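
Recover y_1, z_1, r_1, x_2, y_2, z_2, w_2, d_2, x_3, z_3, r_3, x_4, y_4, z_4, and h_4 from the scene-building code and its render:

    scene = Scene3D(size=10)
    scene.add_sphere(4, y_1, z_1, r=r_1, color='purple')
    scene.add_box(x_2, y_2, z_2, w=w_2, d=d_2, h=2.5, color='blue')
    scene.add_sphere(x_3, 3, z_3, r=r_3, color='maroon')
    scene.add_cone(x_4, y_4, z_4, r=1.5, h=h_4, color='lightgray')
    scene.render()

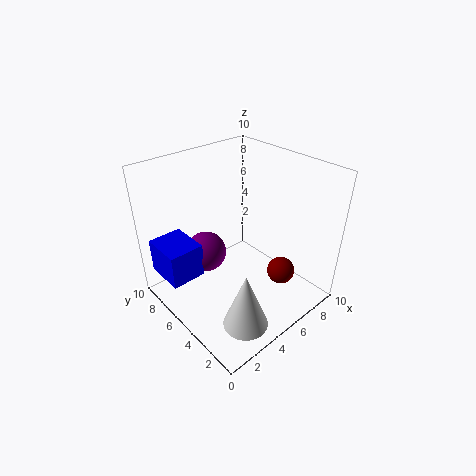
y_1 = 7.5; z_1 = 3; r_1 = 1.5; x_2 = 0.5; y_2 = 6.5; z_2 = 2; w_2 = 2.5; d_2 = 3; x_3 = 7.5; z_3 = 2; r_3 = 1; x_4 = 3; y_4 = 2; z_4 = 0.5; h_4 = 4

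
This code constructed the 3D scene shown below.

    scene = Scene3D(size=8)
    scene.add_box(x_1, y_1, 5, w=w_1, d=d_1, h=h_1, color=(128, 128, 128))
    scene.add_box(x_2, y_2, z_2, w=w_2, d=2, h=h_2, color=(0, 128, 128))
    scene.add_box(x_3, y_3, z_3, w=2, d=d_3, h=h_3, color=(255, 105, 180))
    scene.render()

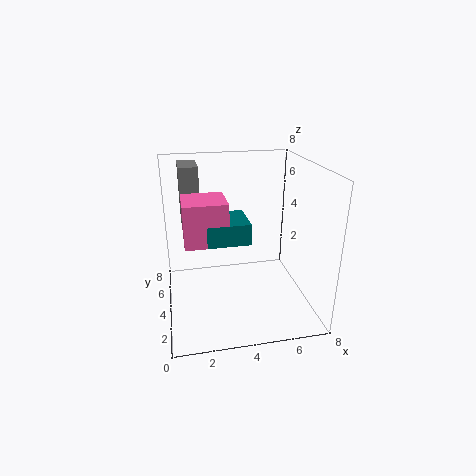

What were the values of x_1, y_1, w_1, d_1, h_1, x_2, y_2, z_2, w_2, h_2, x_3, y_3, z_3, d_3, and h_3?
x_1 = 1, y_1 = 4, w_1 = 1, d_1 = 2, h_1 = 3, x_2 = 2, y_2 = 1, z_2 = 5, w_2 = 2, h_2 = 1, x_3 = 1, y_3 = 1, z_3 = 5, d_3 = 2, h_3 = 2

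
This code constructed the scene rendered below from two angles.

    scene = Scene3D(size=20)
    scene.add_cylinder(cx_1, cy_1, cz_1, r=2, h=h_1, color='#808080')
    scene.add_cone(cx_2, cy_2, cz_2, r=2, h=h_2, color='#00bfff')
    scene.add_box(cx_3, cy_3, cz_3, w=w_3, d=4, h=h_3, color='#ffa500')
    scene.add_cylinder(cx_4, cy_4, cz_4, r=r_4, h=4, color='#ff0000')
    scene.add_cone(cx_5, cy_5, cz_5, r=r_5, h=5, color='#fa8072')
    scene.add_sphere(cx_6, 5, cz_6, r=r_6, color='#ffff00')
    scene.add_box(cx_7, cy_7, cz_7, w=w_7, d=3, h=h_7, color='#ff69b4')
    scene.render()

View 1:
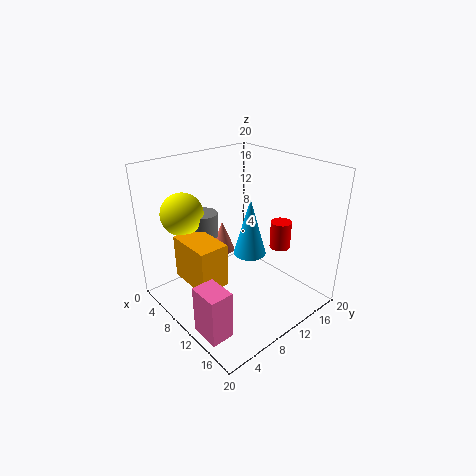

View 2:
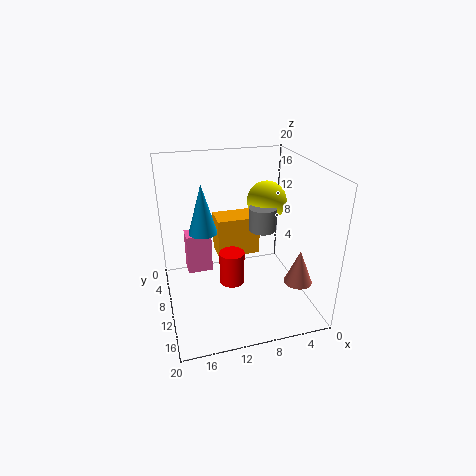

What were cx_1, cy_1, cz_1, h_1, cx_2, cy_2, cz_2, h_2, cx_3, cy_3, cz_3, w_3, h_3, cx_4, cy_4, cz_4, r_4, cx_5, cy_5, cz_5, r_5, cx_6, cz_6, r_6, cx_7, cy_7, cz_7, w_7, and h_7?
cx_1 = 5.5, cy_1 = 7.5, cz_1 = 9.5, h_1 = 3.5, cx_2 = 14.5, cy_2 = 8, cz_2 = 10.5, h_2 = 7, cx_3 = 5.5, cy_3 = 2.5, cz_3 = 5, w_3 = 6.5, h_3 = 6, cx_4 = 12.5, cy_4 = 16, cz_4 = 7.5, r_4 = 1.5, cx_5 = 2, cy_5 = 13.5, cz_5 = 3.5, r_5 = 2, cx_6 = 4, cz_6 = 13, r_6 = 3, cx_7 = 12.5, cy_7 = 0.5, cz_7 = 1, w_7 = 4, h_7 = 6.5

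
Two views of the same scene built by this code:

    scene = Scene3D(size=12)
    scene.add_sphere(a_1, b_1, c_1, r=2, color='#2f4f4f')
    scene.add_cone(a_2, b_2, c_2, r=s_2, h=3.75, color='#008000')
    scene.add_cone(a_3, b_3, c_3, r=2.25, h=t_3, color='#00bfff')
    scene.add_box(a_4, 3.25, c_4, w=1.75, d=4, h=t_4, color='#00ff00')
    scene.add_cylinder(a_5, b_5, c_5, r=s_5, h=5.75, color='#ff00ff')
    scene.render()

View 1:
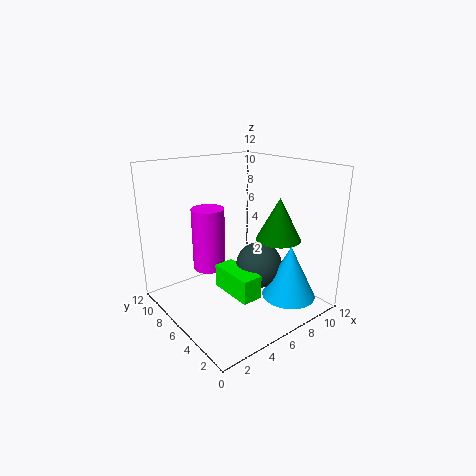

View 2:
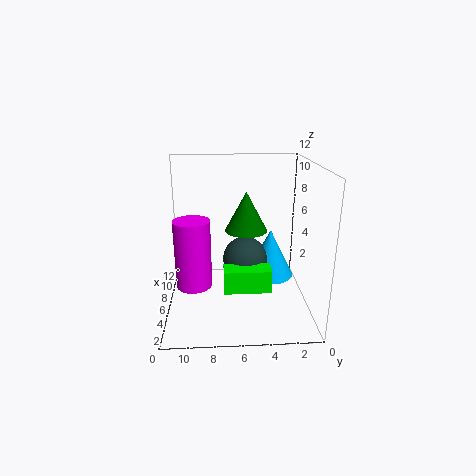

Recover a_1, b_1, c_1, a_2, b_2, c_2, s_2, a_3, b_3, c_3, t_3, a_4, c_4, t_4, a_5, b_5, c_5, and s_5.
a_1 = 7.75, b_1 = 5.25, c_1 = 3.25, a_2 = 9.75, b_2 = 5, c_2 = 5.25, s_2 = 2, a_3 = 9, b_3 = 2.75, c_3 = 1, t_3 = 4.5, a_4 = 4.5, c_4 = 1.5, t_4 = 2, a_5 = 5.5, b_5 = 9.75, c_5 = 2, s_5 = 1.5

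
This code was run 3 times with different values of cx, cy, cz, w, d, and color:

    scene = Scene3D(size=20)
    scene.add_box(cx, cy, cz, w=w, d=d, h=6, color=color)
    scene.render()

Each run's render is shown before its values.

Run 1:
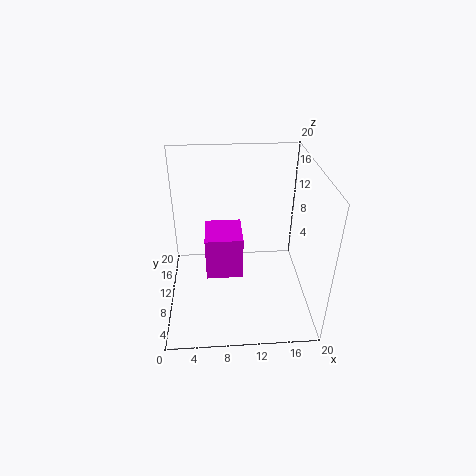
cx = 5.5
cy = 7
cz = 5.5
w = 5
d = 5.5
color = 'magenta'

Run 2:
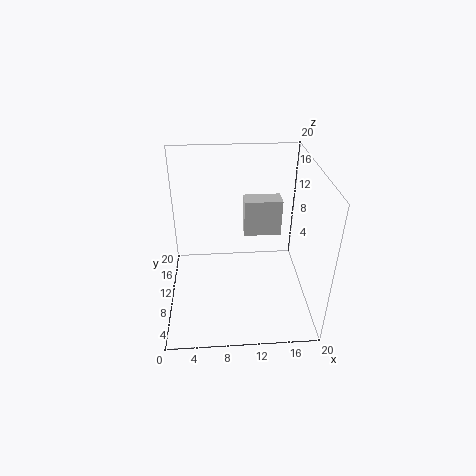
cx = 11.5
cy = 16.5
cz = 6
w = 6
d = 3
color = 'lightgray'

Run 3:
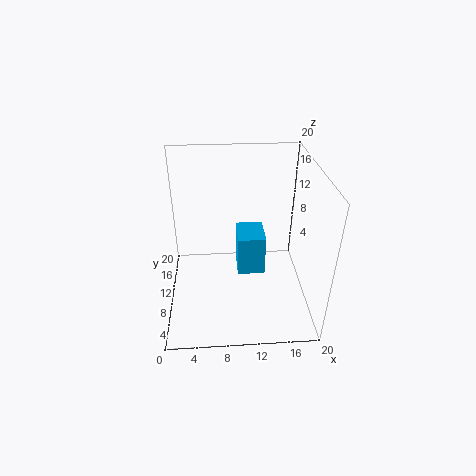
cx = 10
cy = 10
cz = 3.5
w = 4
d = 5
color = 'deepskyblue'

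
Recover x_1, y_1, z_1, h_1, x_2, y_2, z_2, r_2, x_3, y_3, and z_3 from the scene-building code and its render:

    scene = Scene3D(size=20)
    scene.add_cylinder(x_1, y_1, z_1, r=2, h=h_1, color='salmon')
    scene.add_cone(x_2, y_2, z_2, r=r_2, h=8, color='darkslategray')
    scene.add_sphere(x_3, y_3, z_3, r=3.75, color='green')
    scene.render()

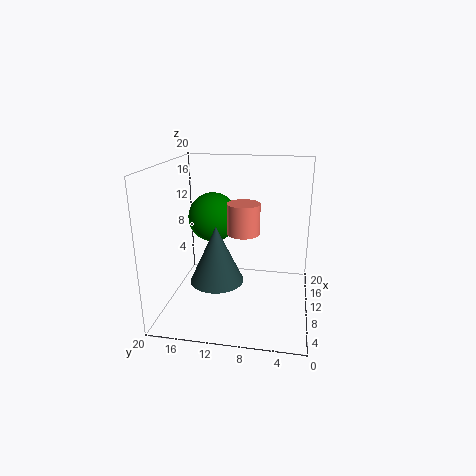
x_1 = 5.5, y_1 = 8.5, z_1 = 12.5, h_1 = 3.75, x_2 = 8.5, y_2 = 12.75, z_2 = 4, r_2 = 3.75, x_3 = 14.75, y_3 = 14.75, z_3 = 11.25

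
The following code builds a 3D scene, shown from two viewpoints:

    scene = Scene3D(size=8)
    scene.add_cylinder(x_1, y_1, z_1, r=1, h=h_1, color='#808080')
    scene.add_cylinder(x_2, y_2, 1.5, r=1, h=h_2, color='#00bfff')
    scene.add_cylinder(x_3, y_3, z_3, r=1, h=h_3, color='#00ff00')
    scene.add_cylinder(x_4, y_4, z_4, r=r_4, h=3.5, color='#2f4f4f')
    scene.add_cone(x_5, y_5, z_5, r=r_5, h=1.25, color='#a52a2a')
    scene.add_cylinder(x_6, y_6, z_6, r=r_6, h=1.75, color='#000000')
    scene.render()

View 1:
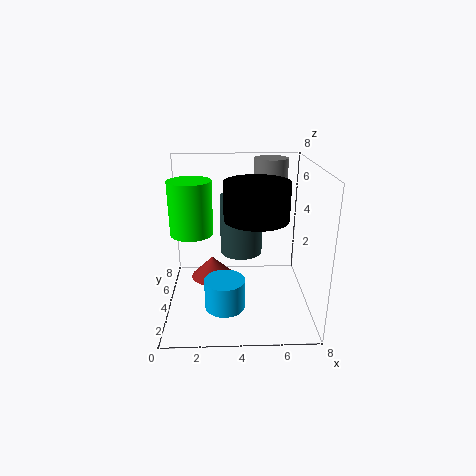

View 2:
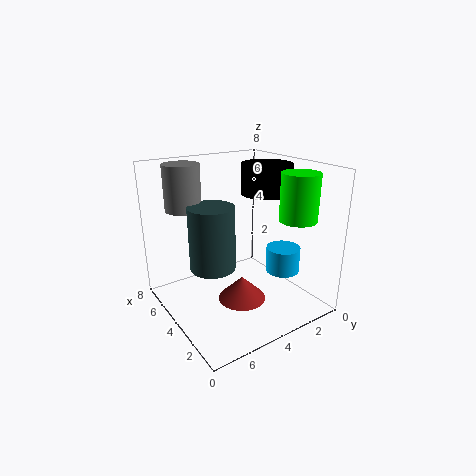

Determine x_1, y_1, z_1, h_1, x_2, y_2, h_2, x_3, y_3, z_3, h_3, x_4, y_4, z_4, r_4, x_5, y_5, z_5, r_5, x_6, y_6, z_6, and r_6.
x_1 = 6
y_1 = 6.25
z_1 = 5.5
h_1 = 2.5
x_2 = 3.25
y_2 = 1.25
h_2 = 1.5
x_3 = 1.75
y_3 = 1.75
z_3 = 5.25
h_3 = 2.5
x_4 = 4.25
y_4 = 5.5
z_4 = 2.5
r_4 = 1.25
x_5 = 2.5
y_5 = 4.75
z_5 = 1.25
r_5 = 1.25
x_6 = 4.75
y_6 = 1.5
z_6 = 6
r_6 = 1.5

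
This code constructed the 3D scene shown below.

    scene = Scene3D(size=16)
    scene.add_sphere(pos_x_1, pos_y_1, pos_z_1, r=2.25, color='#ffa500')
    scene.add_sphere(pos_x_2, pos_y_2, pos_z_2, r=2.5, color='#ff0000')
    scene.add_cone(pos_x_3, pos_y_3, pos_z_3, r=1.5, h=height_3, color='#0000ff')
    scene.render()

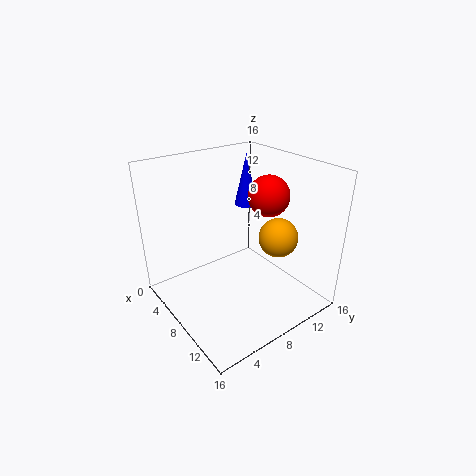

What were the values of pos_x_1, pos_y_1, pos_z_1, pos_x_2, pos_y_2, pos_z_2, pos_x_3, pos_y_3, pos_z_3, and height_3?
pos_x_1 = 10, pos_y_1 = 12.25, pos_z_1 = 7.5, pos_x_2 = 6.75, pos_y_2 = 13.5, pos_z_2 = 11.25, pos_x_3 = 1.75, pos_y_3 = 14, pos_z_3 = 8.5, height_3 = 6.75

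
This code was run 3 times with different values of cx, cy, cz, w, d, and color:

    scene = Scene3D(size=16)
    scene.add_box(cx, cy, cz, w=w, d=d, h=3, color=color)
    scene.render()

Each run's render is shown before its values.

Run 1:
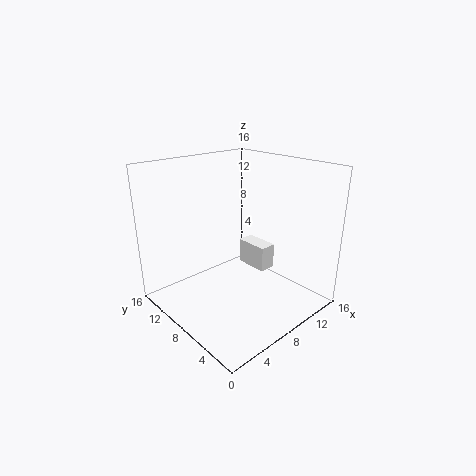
cx = 11; cy = 7; cz = 3; w = 2; d = 4; color = 'white'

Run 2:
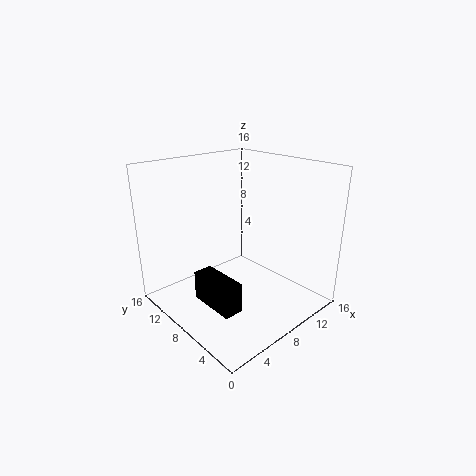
cx = 2; cy = 3; cz = 3; w = 2; d = 5; color = 'black'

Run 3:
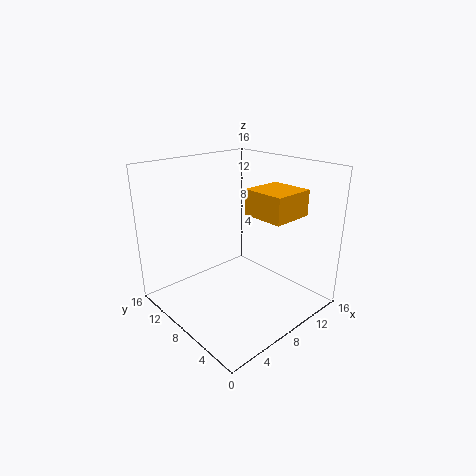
cx = 10; cy = 4; cz = 10; w = 5; d = 5; color = 'orange'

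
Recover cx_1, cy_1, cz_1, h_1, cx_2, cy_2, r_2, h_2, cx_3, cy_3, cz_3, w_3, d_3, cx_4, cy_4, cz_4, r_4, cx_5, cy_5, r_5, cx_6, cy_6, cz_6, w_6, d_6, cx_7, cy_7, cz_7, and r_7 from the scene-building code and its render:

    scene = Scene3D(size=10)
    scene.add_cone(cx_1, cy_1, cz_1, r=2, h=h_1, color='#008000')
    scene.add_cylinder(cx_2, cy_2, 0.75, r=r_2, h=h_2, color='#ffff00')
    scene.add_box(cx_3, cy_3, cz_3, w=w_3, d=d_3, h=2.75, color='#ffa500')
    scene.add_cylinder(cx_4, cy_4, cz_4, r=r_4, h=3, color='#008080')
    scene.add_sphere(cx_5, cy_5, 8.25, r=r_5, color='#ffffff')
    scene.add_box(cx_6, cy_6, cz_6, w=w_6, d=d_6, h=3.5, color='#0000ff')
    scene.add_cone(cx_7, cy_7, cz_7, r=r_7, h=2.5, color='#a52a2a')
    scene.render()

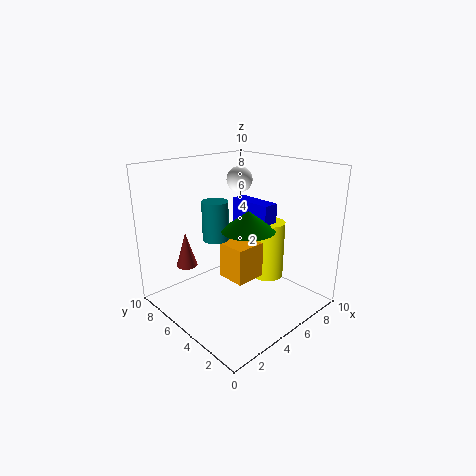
cx_1 = 6.5; cy_1 = 5.5; cz_1 = 5; h_1 = 1.5; cx_2 = 8.5; cy_2 = 5.25; r_2 = 1.25; h_2 = 4.5; cx_3 = 5; cy_3 = 4.75; cz_3 = 1.25; w_3 = 2.5; d_3 = 2.25; cx_4 = 5.25; cy_4 = 7.75; cz_4 = 4; r_4 = 1; cx_5 = 7.75; cy_5 = 7.75; r_5 = 1; cx_6 = 7.5; cy_6 = 4.75; cz_6 = 3.25; w_6 = 1.25; d_6 = 3.5; cx_7 = 2.5; cy_7 = 7.75; cz_7 = 2.75; r_7 = 0.75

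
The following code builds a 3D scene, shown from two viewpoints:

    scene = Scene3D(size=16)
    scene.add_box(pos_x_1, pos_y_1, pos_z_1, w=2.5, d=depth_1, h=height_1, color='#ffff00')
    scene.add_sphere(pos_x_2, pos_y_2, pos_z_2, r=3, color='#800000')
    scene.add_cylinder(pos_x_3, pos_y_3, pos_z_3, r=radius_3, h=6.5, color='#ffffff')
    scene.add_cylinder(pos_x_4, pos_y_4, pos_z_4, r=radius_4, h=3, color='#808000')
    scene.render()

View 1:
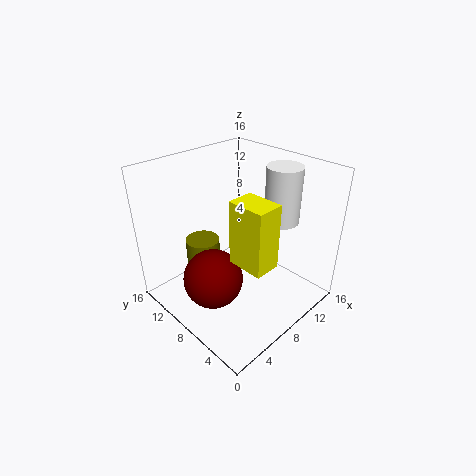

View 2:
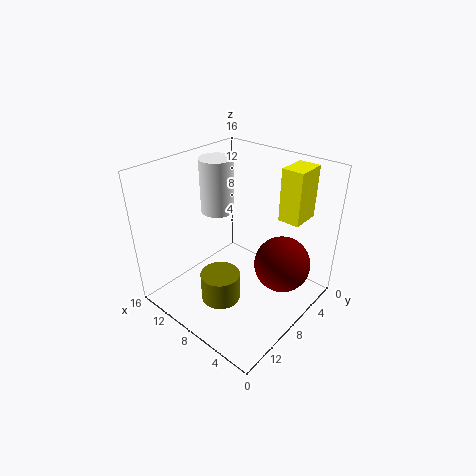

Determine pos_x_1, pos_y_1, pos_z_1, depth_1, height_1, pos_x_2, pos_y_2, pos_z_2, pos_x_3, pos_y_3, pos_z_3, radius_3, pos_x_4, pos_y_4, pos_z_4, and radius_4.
pos_x_1 = 3, pos_y_1 = 0.5, pos_z_1 = 9.5, depth_1 = 3.5, height_1 = 6, pos_x_2 = 3, pos_y_2 = 6.5, pos_z_2 = 6, pos_x_3 = 13, pos_y_3 = 6, pos_z_3 = 9, radius_3 = 2, pos_x_4 = 6.5, pos_y_4 = 12.5, pos_z_4 = 3.5, radius_4 = 2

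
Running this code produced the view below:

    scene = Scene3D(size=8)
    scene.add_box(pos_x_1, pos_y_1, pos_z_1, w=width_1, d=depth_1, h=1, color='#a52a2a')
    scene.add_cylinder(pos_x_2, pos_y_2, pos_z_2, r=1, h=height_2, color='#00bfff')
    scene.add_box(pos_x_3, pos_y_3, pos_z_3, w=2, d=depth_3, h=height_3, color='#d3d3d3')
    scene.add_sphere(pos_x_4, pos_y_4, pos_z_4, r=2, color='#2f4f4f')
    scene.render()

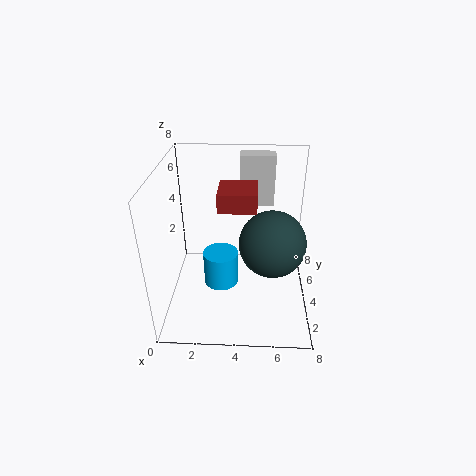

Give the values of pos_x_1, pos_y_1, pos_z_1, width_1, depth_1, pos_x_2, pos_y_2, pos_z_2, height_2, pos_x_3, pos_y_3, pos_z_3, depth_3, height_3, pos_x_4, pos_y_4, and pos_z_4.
pos_x_1 = 3; pos_y_1 = 3; pos_z_1 = 6; width_1 = 2; depth_1 = 2; pos_x_2 = 3; pos_y_2 = 4; pos_z_2 = 1; height_2 = 2; pos_x_3 = 4; pos_y_3 = 6; pos_z_3 = 5; depth_3 = 1; height_3 = 3; pos_x_4 = 6; pos_y_4 = 5; pos_z_4 = 3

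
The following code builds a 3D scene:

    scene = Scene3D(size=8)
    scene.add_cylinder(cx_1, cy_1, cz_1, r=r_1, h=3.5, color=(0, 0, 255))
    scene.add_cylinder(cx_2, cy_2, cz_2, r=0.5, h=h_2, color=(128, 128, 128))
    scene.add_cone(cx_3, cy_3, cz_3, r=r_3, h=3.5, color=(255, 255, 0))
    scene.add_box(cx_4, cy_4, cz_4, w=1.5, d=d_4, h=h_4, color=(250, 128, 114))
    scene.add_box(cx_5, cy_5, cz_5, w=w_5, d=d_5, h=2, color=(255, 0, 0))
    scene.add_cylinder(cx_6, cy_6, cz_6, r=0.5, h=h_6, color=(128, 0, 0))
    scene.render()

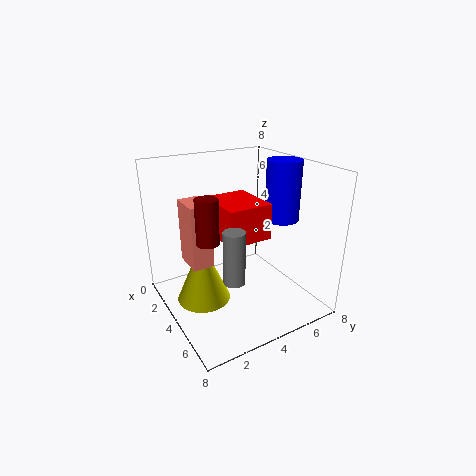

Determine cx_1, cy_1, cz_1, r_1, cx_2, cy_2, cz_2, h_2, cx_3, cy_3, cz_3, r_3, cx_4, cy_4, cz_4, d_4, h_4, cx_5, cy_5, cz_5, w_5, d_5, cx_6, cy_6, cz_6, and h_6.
cx_1 = 4; cy_1 = 7; cz_1 = 4.5; r_1 = 1; cx_2 = 7; cy_2 = 2; cz_2 = 3.5; h_2 = 2.5; cx_3 = 3.5; cy_3 = 2; cz_3 = 0.5; r_3 = 1.5; cx_4 = 4.5; cy_4 = 0.5; cz_4 = 4; d_4 = 1; h_4 = 3; cx_5 = 2; cy_5 = 3; cz_5 = 4; w_5 = 3; d_5 = 2.5; cx_6 = 6.5; cy_6 = 1; cz_6 = 5.5; h_6 = 2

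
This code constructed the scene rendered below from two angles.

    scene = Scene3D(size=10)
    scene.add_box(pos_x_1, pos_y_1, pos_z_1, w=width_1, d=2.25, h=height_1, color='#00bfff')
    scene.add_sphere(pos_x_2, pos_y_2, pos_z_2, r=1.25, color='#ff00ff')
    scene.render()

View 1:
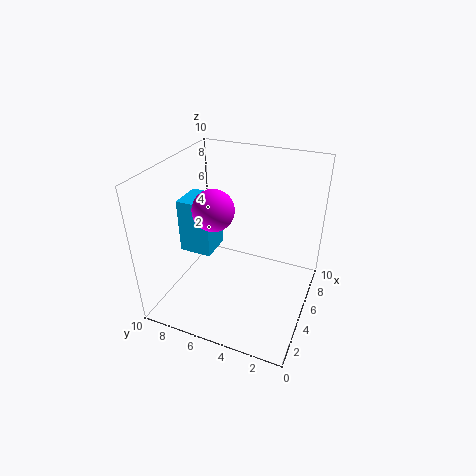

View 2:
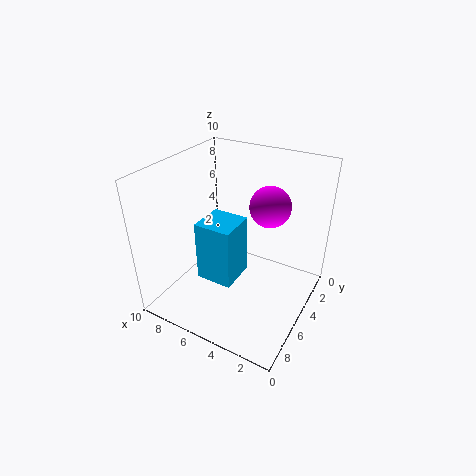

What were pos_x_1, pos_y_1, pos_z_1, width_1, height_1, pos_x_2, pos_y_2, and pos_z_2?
pos_x_1 = 3.5, pos_y_1 = 6.5, pos_z_1 = 4, width_1 = 2.25, height_1 = 3.75, pos_x_2 = 2.5, pos_y_2 = 5.5, pos_z_2 = 8.25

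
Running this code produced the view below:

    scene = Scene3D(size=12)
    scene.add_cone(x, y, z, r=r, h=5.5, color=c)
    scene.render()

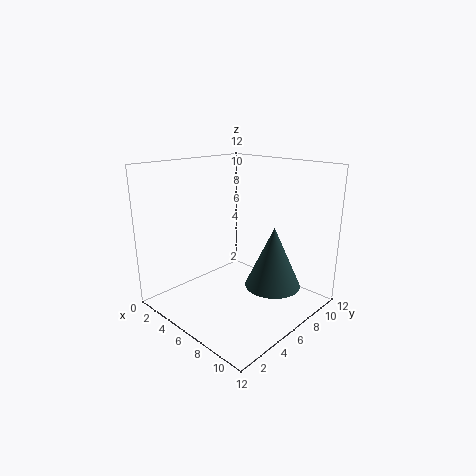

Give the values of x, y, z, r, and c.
x = 7.5, y = 9, z = 1, r = 2.5, c = 'darkslategray'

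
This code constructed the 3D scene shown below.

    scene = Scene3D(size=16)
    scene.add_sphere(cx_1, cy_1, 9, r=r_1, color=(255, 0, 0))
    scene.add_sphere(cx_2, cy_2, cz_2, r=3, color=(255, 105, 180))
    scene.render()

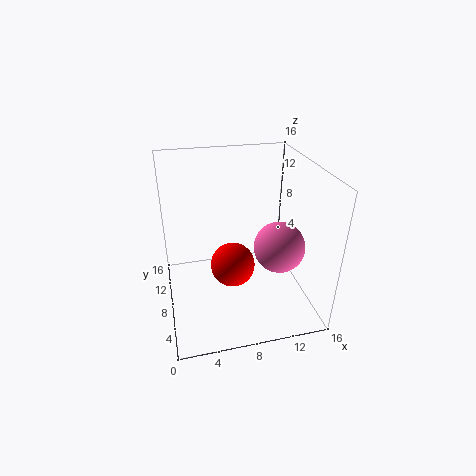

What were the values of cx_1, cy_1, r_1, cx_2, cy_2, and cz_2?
cx_1 = 6; cy_1 = 2; r_1 = 2; cx_2 = 13; cy_2 = 8; cz_2 = 6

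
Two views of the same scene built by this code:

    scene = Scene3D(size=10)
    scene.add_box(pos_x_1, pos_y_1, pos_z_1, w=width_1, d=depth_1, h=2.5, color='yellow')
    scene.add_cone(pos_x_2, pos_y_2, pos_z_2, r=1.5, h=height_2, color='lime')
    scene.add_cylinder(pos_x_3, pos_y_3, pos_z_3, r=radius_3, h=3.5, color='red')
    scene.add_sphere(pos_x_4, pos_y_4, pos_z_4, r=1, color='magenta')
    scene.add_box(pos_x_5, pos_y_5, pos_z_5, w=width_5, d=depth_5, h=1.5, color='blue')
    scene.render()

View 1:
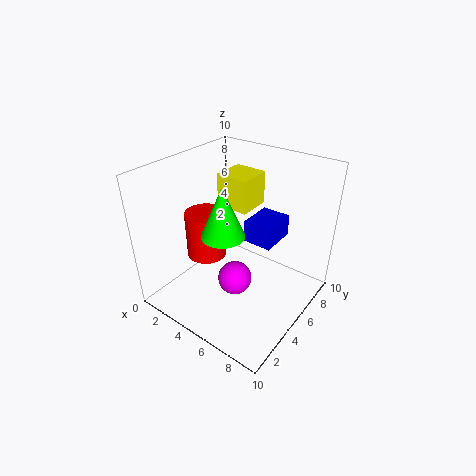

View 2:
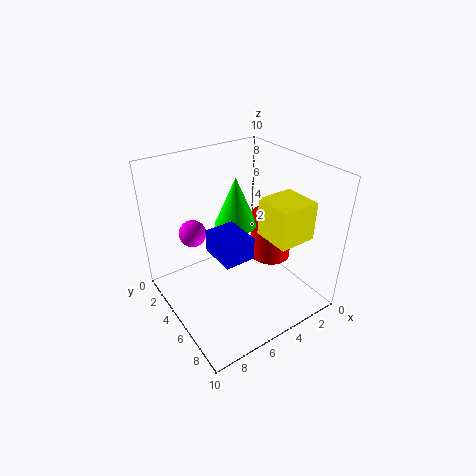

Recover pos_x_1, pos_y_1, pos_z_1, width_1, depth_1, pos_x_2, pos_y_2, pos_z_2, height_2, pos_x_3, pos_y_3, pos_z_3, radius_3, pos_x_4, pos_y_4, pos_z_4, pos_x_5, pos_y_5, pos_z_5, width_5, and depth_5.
pos_x_1 = 2, pos_y_1 = 6.5, pos_z_1 = 6, width_1 = 2.5, depth_1 = 2.5, pos_x_2 = 4.5, pos_y_2 = 4, pos_z_2 = 5.5, height_2 = 3.5, pos_x_3 = 2, pos_y_3 = 5, pos_z_3 = 2.5, radius_3 = 1.5, pos_x_4 = 7, pos_y_4 = 2, pos_z_4 = 4.5, pos_x_5 = 5.5, pos_y_5 = 5, pos_z_5 = 5, width_5 = 2, depth_5 = 2.5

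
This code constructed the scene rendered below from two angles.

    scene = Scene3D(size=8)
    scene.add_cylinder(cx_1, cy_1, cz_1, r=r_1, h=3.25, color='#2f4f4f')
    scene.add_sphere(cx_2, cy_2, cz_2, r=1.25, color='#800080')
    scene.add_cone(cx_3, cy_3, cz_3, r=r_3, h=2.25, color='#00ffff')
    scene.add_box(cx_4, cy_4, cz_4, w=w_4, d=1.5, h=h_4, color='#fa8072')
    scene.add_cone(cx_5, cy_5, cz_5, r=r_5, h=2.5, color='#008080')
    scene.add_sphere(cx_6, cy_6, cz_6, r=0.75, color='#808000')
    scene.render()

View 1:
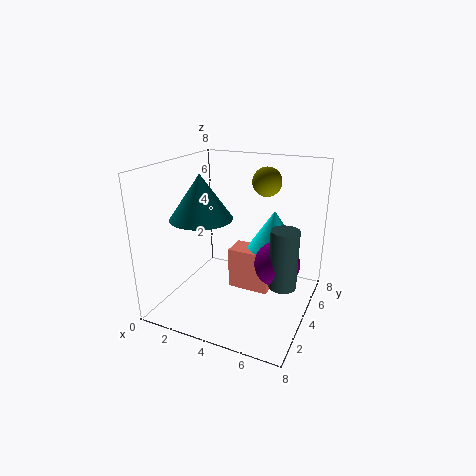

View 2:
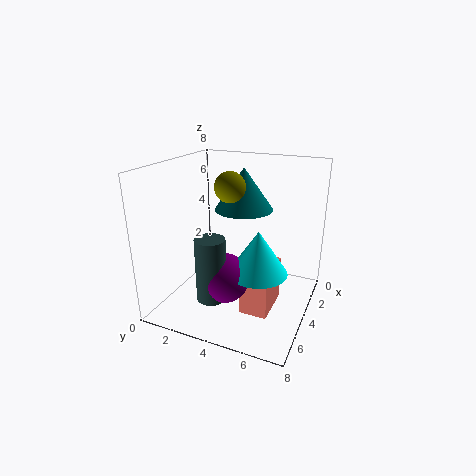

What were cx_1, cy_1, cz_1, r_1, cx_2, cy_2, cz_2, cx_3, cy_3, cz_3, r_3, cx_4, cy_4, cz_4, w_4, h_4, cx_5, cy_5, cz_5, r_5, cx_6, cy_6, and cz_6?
cx_1 = 6.75; cy_1 = 3.75; cz_1 = 1.75; r_1 = 0.75; cx_2 = 6.25; cy_2 = 4.25; cz_2 = 2.75; cx_3 = 5.5; cy_3 = 5.75; cz_3 = 3; r_3 = 1.5; cx_4 = 3; cy_4 = 4.75; cz_4 = 0.25; w_4 = 2.5; h_4 = 2.5; cx_5 = 2; cy_5 = 3.5; cz_5 = 5; r_5 = 1.75; cx_6 = 5.5; cy_6 = 4.25; cz_6 = 7.25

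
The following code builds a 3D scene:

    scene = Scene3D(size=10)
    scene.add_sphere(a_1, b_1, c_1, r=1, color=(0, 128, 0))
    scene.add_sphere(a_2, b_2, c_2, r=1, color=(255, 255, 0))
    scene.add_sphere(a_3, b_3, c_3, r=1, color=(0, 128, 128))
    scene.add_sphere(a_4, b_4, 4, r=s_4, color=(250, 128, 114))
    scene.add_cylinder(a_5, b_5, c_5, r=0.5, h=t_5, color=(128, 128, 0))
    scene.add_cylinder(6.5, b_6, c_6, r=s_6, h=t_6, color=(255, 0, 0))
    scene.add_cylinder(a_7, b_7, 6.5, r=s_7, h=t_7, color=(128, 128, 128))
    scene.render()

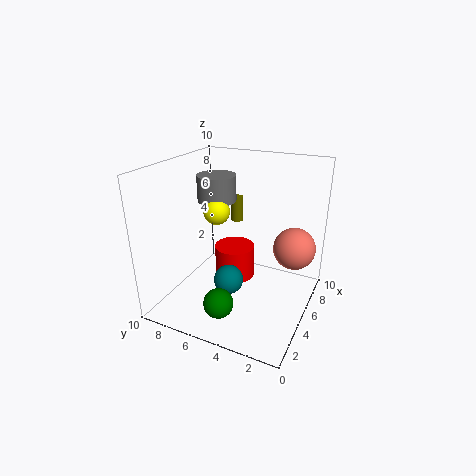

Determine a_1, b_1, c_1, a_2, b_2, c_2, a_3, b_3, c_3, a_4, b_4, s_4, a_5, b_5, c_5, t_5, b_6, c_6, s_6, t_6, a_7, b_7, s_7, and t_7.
a_1 = 2; b_1 = 5; c_1 = 1.5; a_2 = 6.5; b_2 = 7.5; c_2 = 6; a_3 = 3.5; b_3 = 5; c_3 = 2.5; a_4 = 7; b_4 = 1.5; s_4 = 1.5; a_5 = 9; b_5 = 7; c_5 = 4.5; t_5 = 2; b_6 = 6; c_6 = 1; s_6 = 1.5; t_6 = 2.5; a_7 = 7.5; b_7 = 8; s_7 = 1.5; t_7 = 2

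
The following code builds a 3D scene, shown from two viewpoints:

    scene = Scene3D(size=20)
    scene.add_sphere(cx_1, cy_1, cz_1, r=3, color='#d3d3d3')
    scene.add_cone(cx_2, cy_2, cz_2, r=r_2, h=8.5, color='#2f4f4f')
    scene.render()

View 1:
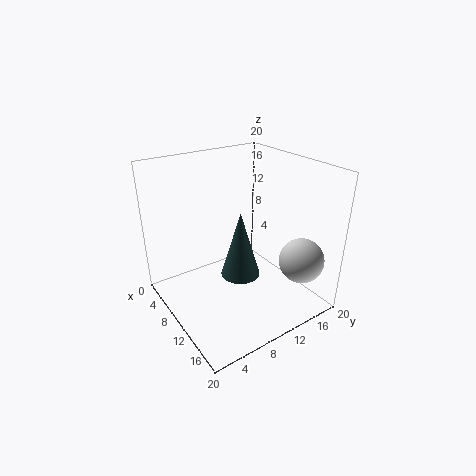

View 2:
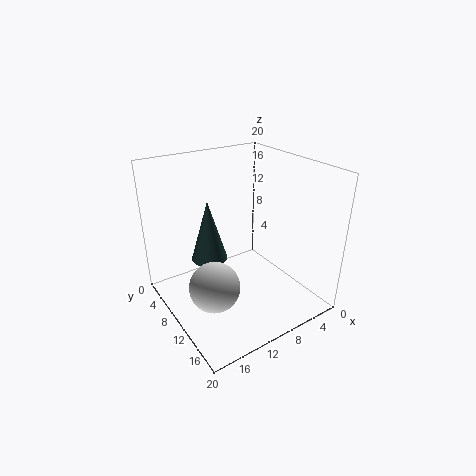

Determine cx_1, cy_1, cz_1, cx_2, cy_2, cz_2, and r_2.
cx_1 = 17, cy_1 = 15.5, cz_1 = 8, cx_2 = 13.5, cy_2 = 8, cz_2 = 7, r_2 = 2.5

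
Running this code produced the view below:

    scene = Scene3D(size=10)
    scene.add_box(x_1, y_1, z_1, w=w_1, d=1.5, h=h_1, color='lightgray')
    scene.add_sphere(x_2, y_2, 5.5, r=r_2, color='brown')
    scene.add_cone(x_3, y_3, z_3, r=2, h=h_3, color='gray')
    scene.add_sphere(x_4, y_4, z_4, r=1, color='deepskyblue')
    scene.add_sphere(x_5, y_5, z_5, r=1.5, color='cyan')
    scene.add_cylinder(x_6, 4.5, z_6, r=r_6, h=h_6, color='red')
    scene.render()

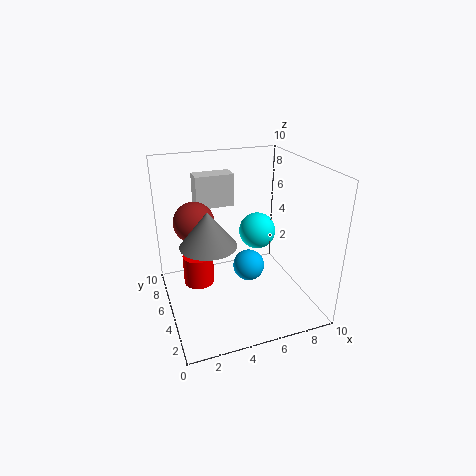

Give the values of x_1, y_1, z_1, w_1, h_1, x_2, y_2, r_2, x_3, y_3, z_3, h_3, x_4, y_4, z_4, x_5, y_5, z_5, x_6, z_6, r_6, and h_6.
x_1 = 3; y_1 = 8.5; z_1 = 6; w_1 = 3; h_1 = 2.5; x_2 = 2.5; y_2 = 7.5; r_2 = 1.5; x_3 = 3; y_3 = 5.5; z_3 = 4.5; h_3 = 2.5; x_4 = 5; y_4 = 3; z_4 = 4; x_5 = 8; y_5 = 8.5; z_5 = 3.5; x_6 = 2; z_6 = 2.5; r_6 = 1; h_6 = 2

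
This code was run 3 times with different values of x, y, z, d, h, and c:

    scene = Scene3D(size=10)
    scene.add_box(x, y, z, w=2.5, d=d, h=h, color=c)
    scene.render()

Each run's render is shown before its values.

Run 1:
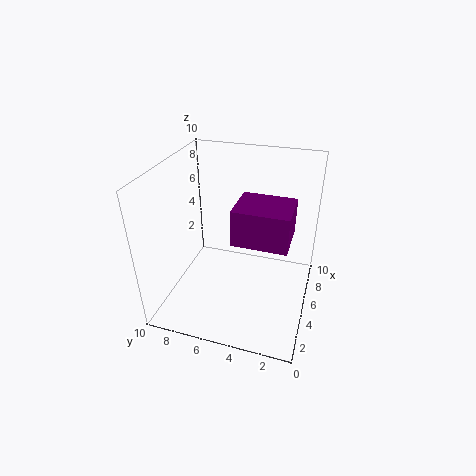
x = 0.5; y = 1; z = 7.5; d = 3; h = 2; c = 'purple'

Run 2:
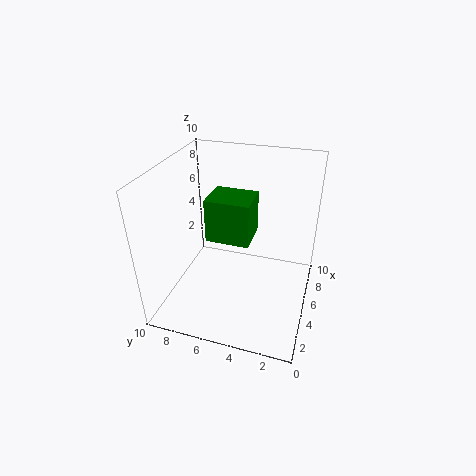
x = 4; y = 4; z = 5; d = 3; h = 3; c = 'green'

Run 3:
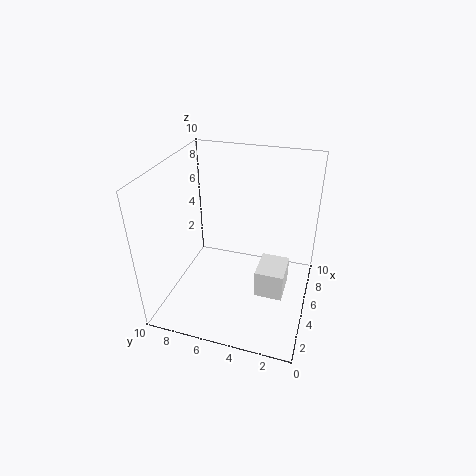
x = 4; y = 1.5; z = 1; d = 2; h = 2; c = 'white'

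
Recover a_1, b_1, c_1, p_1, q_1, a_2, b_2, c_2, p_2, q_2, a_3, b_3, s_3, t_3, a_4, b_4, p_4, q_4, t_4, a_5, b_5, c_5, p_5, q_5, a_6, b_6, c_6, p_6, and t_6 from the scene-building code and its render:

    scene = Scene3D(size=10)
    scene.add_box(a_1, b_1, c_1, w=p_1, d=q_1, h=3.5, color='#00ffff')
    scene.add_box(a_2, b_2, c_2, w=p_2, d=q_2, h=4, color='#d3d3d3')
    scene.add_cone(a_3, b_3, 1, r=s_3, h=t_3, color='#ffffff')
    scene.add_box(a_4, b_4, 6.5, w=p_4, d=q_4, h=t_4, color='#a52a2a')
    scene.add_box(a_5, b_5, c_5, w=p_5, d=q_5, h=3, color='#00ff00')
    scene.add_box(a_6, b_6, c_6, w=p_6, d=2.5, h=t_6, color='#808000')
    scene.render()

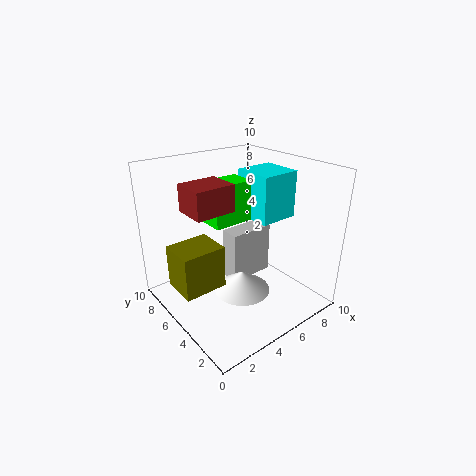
a_1 = 7, b_1 = 4.5, c_1 = 5.5, p_1 = 3, q_1 = 3, a_2 = 5.5, b_2 = 6, c_2 = 0.5, p_2 = 3.5, q_2 = 1.5, a_3 = 5, b_3 = 4.5, s_3 = 2, t_3 = 1.5, a_4 = 2.5, b_4 = 6, p_4 = 3, q_4 = 2.5, t_4 = 2, a_5 = 4, b_5 = 6, c_5 = 5.5, p_5 = 3, q_5 = 2, a_6 = 0.5, b_6 = 4.5, c_6 = 2, p_6 = 3, t_6 = 3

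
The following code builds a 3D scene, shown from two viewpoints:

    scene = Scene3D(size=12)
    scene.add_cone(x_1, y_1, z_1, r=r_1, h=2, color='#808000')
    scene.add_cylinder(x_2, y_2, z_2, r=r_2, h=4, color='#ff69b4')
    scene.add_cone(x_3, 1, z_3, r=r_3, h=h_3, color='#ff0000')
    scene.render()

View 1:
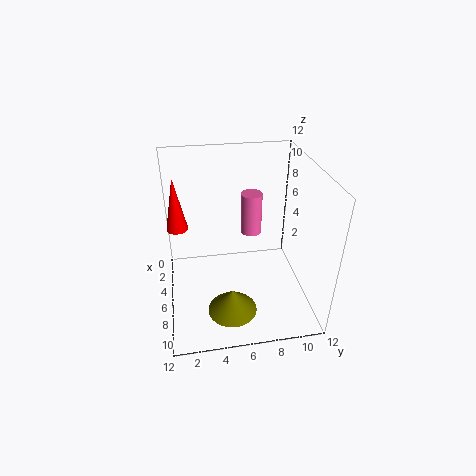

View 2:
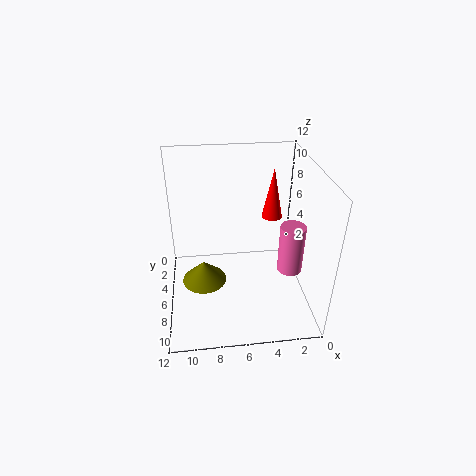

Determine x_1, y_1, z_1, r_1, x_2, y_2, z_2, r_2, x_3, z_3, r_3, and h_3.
x_1 = 9
y_1 = 5
z_1 = 1
r_1 = 2
x_2 = 2
y_2 = 8
z_2 = 4
r_2 = 1
x_3 = 2
z_3 = 5
r_3 = 1
h_3 = 5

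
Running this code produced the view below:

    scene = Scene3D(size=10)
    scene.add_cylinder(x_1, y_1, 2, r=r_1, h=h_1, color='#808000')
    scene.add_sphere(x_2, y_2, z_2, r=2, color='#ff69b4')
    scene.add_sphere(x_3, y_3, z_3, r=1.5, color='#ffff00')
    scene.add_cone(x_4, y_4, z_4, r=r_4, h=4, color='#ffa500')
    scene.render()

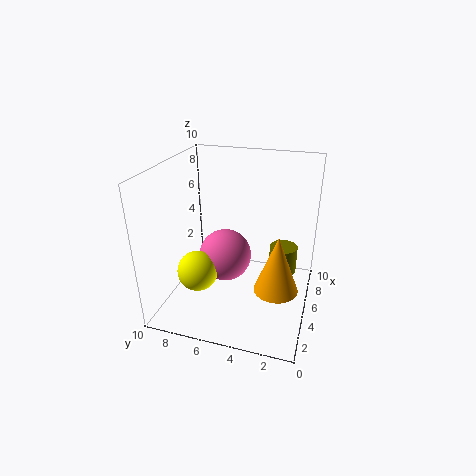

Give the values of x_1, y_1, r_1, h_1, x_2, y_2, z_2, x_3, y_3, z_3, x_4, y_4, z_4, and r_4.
x_1 = 6.5
y_1 = 2
r_1 = 1
h_1 = 2
x_2 = 6.5
y_2 = 6.5
z_2 = 2.5
x_3 = 4.5
y_3 = 8
z_3 = 2
x_4 = 4
y_4 = 2
z_4 = 2
r_4 = 1.5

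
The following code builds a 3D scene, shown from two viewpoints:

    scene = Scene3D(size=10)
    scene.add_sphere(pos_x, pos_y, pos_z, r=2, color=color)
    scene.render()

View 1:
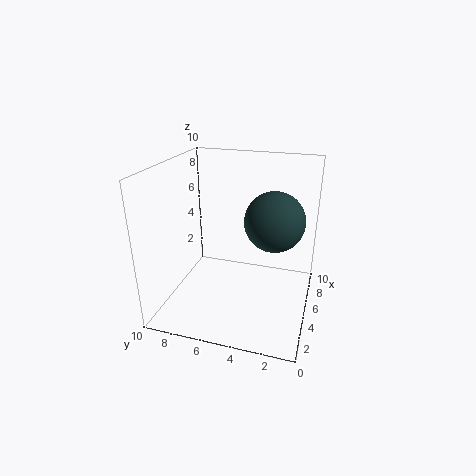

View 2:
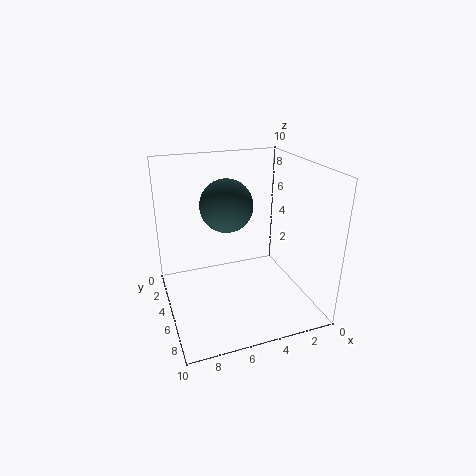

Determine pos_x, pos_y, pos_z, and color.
pos_x = 5
pos_y = 2.5
pos_z = 6.5
color = 'darkslategray'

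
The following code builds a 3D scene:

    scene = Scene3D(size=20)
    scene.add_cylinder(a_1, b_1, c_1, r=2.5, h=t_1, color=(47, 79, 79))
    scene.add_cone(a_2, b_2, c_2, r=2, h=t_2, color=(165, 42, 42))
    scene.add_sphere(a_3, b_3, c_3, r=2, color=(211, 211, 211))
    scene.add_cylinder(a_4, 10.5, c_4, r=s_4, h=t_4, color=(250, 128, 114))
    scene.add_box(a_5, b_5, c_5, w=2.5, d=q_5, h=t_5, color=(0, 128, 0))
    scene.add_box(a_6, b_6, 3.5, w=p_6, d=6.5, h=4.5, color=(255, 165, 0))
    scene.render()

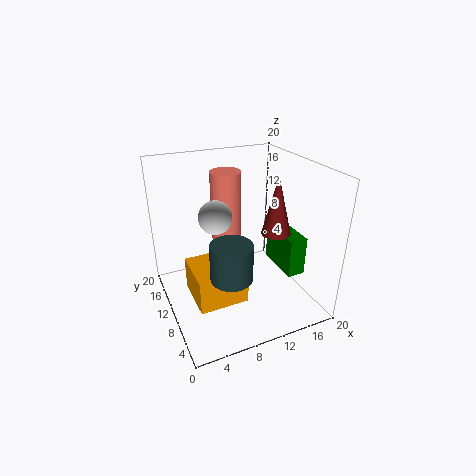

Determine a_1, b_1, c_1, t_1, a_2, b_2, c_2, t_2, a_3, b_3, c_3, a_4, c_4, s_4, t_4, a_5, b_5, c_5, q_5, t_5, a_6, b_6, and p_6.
a_1 = 6, b_1 = 3, c_1 = 9, t_1 = 4.5, a_2 = 14.5, b_2 = 7.5, c_2 = 11, t_2 = 8, a_3 = 5.5, b_3 = 6.5, c_3 = 15.5, a_4 = 8.5, c_4 = 10.5, s_4 = 2, t_4 = 9, a_5 = 15.5, b_5 = 5, c_5 = 5, q_5 = 6.5, t_5 = 5.5, a_6 = 2.5, b_6 = 4.5, p_6 = 6.5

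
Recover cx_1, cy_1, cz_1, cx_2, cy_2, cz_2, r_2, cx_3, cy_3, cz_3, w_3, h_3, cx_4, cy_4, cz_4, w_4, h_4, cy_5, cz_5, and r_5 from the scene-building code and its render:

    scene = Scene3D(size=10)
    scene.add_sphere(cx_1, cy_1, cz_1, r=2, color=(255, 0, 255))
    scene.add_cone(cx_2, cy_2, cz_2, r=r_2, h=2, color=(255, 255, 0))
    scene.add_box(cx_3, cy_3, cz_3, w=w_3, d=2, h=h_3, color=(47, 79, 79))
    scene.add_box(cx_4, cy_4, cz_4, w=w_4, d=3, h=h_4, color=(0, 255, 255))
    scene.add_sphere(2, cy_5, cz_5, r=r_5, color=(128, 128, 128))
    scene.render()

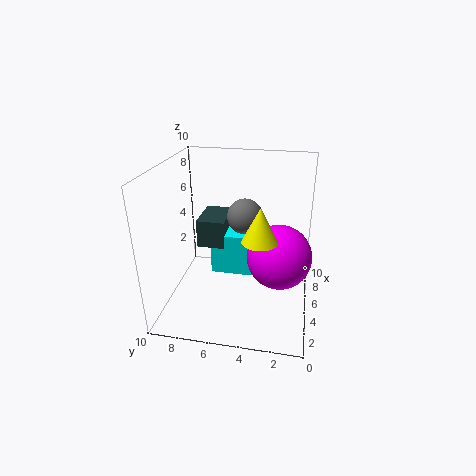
cx_1 = 3, cy_1 = 2, cz_1 = 5, cx_2 = 1, cy_2 = 3, cz_2 = 7, r_2 = 1, cx_3 = 5, cy_3 = 6, cz_3 = 4, w_3 = 3, h_3 = 2, cx_4 = 5, cy_4 = 4, cz_4 = 2, w_4 = 3, h_4 = 3, cy_5 = 4, cz_5 = 8, r_5 = 1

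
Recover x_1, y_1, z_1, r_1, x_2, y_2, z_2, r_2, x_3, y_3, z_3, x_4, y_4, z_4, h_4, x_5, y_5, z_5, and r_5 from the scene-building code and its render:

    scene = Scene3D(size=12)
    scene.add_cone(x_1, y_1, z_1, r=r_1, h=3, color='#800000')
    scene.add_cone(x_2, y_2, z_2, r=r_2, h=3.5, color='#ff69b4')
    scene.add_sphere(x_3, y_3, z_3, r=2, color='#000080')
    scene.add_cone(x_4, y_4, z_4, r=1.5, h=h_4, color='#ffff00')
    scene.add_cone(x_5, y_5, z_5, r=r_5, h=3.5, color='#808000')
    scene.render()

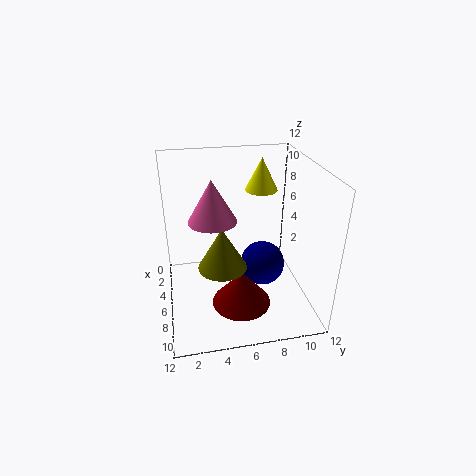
x_1 = 7.5; y_1 = 6; z_1 = 0.5; r_1 = 2.5; x_2 = 5.5; y_2 = 4; z_2 = 7.5; r_2 = 2; x_3 = 5; y_3 = 8.5; z_3 = 2.5; x_4 = 2; y_4 = 9; z_4 = 8.5; h_4 = 3; x_5 = 7; y_5 = 4.5; z_5 = 4; r_5 = 2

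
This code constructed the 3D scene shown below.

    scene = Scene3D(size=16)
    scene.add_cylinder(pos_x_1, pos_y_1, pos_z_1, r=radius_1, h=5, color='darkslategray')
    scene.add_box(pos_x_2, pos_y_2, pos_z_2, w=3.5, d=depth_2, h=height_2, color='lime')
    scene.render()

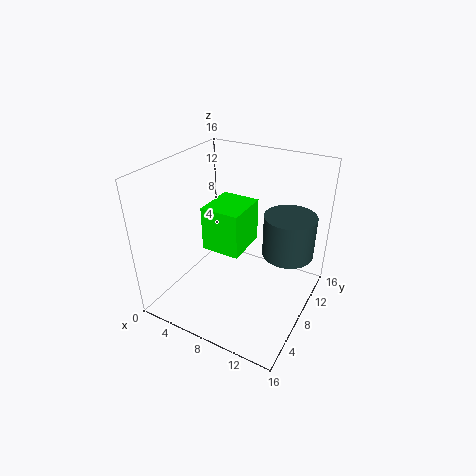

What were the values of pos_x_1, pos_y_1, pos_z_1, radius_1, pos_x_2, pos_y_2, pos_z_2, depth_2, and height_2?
pos_x_1 = 12.5, pos_y_1 = 12, pos_z_1 = 5, radius_1 = 3, pos_x_2 = 8, pos_y_2 = 1.5, pos_z_2 = 10.5, depth_2 = 4, height_2 = 4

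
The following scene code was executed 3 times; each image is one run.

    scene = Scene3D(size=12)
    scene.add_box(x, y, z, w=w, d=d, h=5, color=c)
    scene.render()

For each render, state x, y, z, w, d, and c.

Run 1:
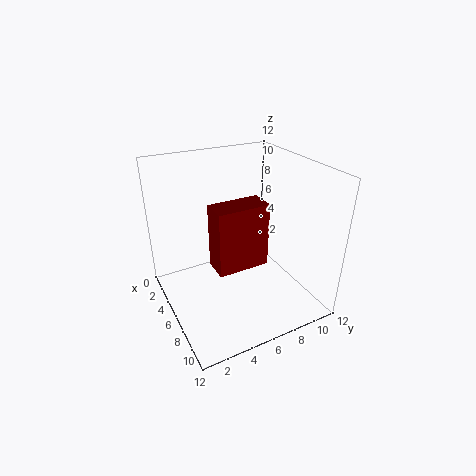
x = 7, y = 3, z = 5, w = 2, d = 4, c = 'maroon'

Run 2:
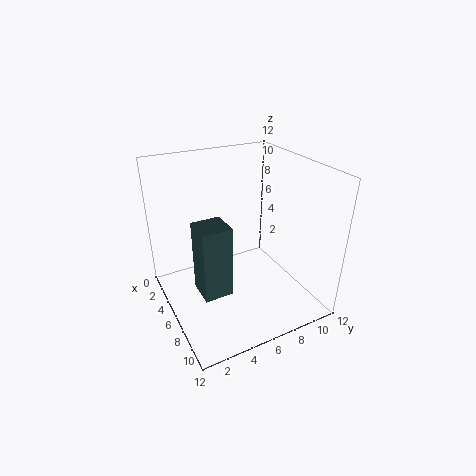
x = 9, y = 1, z = 5, w = 2, d = 2, c = 'darkslategray'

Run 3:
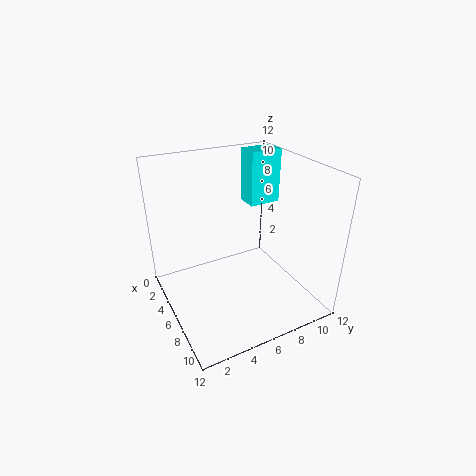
x = 1, y = 9, z = 7, w = 2, d = 3, c = 'cyan'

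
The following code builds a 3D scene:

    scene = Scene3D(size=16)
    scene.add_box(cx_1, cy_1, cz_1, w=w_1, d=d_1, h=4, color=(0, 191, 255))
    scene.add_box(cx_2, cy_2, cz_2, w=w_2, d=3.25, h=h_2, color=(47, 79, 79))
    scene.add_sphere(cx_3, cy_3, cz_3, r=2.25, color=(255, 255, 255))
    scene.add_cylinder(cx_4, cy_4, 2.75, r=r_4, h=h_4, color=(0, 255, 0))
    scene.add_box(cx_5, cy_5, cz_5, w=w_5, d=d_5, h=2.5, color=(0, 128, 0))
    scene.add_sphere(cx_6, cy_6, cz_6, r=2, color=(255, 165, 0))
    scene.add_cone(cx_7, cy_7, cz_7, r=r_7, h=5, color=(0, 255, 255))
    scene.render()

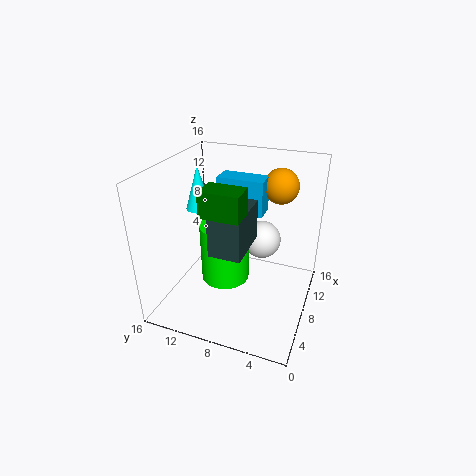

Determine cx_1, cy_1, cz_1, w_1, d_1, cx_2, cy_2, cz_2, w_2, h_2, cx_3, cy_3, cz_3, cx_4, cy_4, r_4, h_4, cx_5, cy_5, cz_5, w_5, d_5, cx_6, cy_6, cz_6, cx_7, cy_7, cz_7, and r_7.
cx_1 = 9.25
cy_1 = 5.75
cz_1 = 10.25
w_1 = 2.5
d_1 = 5.25
cx_2 = 2.5
cy_2 = 5.75
cz_2 = 8.75
w_2 = 5.25
h_2 = 4.25
cx_3 = 11.5
cy_3 = 6.25
cz_3 = 6.25
cx_4 = 7.75
cy_4 = 9.5
r_4 = 2.75
h_4 = 6.75
cx_5 = 1.5
cy_5 = 5.5
cz_5 = 13.25
w_5 = 2.5
d_5 = 3.75
cx_6 = 12.25
cy_6 = 4.5
cz_6 = 13
cx_7 = 9.25
cy_7 = 13.25
cz_7 = 10.25
r_7 = 1.5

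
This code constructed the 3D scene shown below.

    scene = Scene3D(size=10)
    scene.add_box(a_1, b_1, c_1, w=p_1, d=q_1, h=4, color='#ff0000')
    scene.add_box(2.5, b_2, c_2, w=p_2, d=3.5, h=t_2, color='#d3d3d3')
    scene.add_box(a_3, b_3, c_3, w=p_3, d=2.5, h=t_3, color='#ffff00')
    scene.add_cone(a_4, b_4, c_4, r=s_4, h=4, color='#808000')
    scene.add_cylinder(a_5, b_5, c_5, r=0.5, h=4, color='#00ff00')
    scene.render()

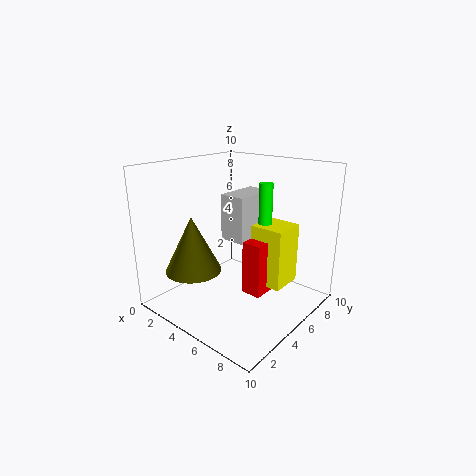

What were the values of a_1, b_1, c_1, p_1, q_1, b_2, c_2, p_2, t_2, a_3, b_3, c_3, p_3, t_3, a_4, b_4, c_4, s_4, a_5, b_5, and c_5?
a_1 = 5, b_1 = 5.5, c_1 = 0.5, p_1 = 1.5, q_1 = 2, b_2 = 6, c_2 = 4, p_2 = 2, t_2 = 3.5, a_3 = 5, b_3 = 6.5, c_3 = 1, p_3 = 2.5, t_3 = 4.5, a_4 = 2.5, b_4 = 3, c_4 = 2.5, s_4 = 2, a_5 = 5.5, b_5 = 7.5, c_5 = 4.5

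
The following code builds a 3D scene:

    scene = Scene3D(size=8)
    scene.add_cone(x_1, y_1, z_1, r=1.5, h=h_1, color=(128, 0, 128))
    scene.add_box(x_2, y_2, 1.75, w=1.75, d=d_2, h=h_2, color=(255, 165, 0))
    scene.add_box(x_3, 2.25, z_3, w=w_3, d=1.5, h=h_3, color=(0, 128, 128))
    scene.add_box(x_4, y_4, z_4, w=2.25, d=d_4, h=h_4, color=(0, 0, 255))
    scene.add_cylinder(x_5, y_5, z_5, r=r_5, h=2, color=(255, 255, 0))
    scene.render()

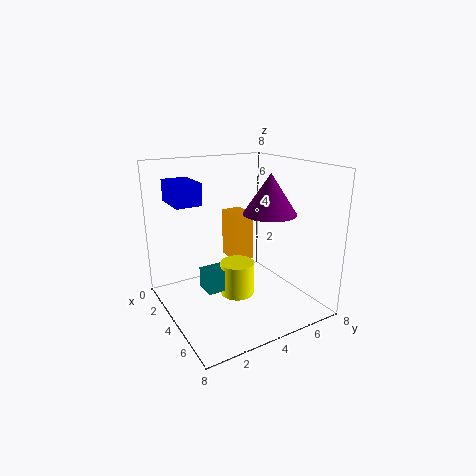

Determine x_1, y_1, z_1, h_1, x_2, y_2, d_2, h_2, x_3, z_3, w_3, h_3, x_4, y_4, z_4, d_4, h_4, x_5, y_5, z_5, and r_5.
x_1 = 4.5, y_1 = 5.75, z_1 = 5.25, h_1 = 2.25, x_2 = 0.75, y_2 = 4.75, d_2 = 1.25, h_2 = 3, x_3 = 2.5, z_3 = 0.75, w_3 = 1.25, h_3 = 1.25, x_4 = 0.5, y_4 = 1, z_4 = 5.75, d_4 = 1.5, h_4 = 1.25, x_5 = 3.5, y_5 = 4.25, z_5 = 0.25, r_5 = 1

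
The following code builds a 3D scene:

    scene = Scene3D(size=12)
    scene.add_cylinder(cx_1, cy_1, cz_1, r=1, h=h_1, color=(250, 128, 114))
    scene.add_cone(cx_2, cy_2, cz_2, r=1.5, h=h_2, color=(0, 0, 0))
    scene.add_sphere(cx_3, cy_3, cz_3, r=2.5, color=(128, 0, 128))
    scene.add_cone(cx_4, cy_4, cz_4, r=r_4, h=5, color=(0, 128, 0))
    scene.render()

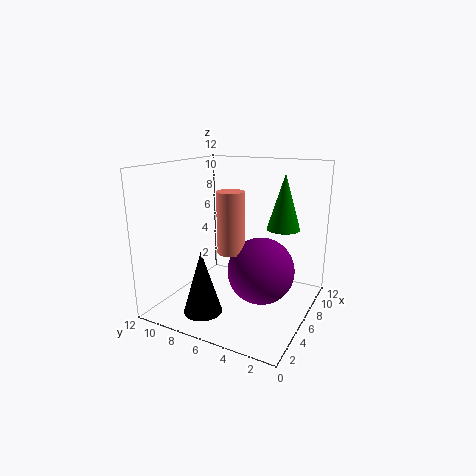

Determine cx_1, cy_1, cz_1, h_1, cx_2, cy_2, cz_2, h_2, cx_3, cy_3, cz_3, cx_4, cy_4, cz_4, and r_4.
cx_1 = 3, cy_1 = 5, cz_1 = 6, h_1 = 4.5, cx_2 = 2, cy_2 = 7, cz_2 = 1, h_2 = 5, cx_3 = 4, cy_3 = 3, cz_3 = 4.5, cx_4 = 10, cy_4 = 3.5, cz_4 = 6, r_4 = 1.5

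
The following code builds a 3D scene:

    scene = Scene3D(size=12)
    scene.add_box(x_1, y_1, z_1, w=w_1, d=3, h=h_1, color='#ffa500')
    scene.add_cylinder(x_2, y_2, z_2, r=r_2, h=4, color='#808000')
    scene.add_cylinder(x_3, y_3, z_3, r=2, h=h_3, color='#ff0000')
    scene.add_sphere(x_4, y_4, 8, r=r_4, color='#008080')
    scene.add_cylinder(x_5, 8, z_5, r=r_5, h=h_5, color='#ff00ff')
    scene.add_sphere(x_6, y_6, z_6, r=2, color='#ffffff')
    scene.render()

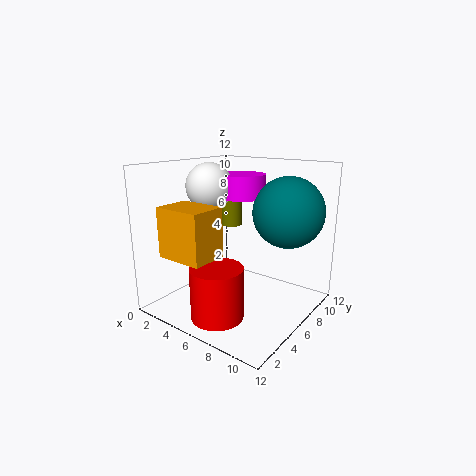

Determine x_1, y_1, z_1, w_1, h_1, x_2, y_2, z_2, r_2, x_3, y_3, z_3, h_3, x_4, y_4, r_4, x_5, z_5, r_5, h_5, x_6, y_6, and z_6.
x_1 = 2, y_1 = 1, z_1 = 5, w_1 = 4, h_1 = 4, x_2 = 3, y_2 = 9, z_2 = 6, r_2 = 1, x_3 = 7, y_3 = 2, z_3 = 1, h_3 = 4, x_4 = 9, y_4 = 9, r_4 = 3, x_5 = 5, z_5 = 9, r_5 = 2, h_5 = 2, x_6 = 3, y_6 = 6, z_6 = 10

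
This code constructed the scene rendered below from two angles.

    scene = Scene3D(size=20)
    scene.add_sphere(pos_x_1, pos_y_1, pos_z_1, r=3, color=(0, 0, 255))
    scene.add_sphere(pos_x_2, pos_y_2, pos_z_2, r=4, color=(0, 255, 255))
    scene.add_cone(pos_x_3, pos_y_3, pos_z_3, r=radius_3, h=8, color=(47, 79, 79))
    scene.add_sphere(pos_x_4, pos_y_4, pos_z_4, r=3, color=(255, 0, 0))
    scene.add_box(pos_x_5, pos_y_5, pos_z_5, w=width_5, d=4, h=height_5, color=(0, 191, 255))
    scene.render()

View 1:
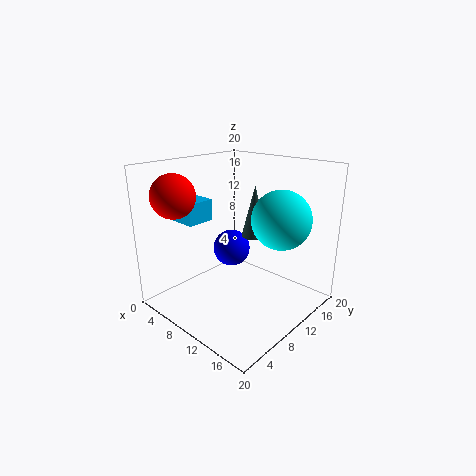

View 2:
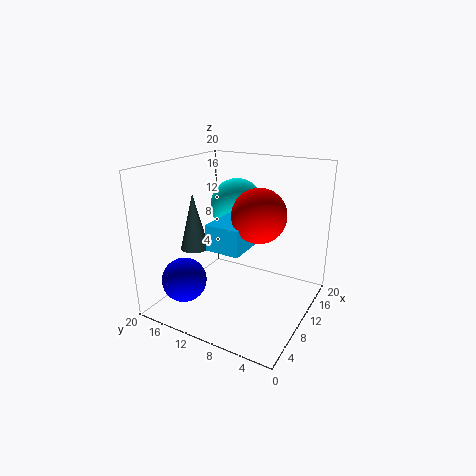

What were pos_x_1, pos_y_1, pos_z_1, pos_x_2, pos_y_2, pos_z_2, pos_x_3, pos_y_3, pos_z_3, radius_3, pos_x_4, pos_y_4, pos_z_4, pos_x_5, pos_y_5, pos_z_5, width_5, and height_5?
pos_x_1 = 4; pos_y_1 = 15; pos_z_1 = 5; pos_x_2 = 15; pos_y_2 = 13; pos_z_2 = 13; pos_x_3 = 8; pos_y_3 = 16; pos_z_3 = 8; radius_3 = 2; pos_x_4 = 4; pos_y_4 = 4; pos_z_4 = 16; pos_x_5 = 1; pos_y_5 = 5; pos_z_5 = 12; width_5 = 5; height_5 = 3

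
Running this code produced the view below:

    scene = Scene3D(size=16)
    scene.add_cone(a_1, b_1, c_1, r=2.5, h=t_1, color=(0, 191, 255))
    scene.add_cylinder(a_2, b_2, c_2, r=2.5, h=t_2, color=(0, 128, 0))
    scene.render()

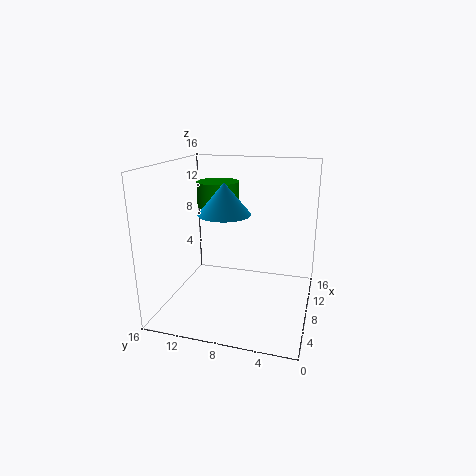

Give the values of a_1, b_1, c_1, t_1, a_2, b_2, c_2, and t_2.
a_1 = 3.5, b_1 = 8, c_1 = 12, t_1 = 3, a_2 = 11.5, b_2 = 11.5, c_2 = 10.5, t_2 = 3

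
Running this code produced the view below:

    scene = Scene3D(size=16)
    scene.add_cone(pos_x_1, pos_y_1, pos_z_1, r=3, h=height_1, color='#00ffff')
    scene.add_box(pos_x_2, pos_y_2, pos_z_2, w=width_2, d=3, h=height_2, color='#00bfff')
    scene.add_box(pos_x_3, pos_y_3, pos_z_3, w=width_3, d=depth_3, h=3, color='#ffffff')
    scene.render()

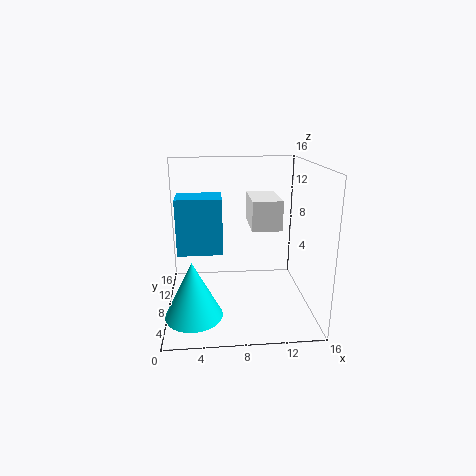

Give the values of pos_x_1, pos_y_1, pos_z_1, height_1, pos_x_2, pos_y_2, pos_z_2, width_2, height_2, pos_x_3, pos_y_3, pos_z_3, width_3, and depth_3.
pos_x_1 = 3; pos_y_1 = 4; pos_z_1 = 1; height_1 = 6; pos_x_2 = 2; pos_y_2 = 1; pos_z_2 = 9; width_2 = 4; height_2 = 5; pos_x_3 = 9; pos_y_3 = 4; pos_z_3 = 10; width_3 = 3; depth_3 = 5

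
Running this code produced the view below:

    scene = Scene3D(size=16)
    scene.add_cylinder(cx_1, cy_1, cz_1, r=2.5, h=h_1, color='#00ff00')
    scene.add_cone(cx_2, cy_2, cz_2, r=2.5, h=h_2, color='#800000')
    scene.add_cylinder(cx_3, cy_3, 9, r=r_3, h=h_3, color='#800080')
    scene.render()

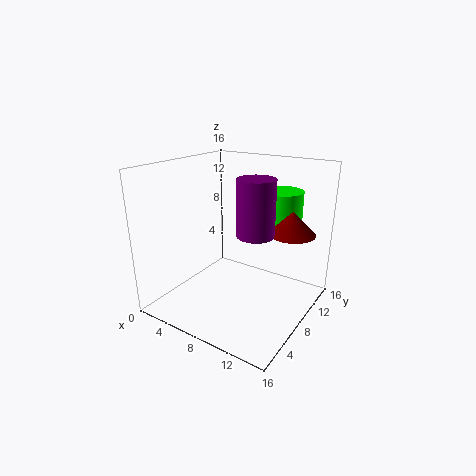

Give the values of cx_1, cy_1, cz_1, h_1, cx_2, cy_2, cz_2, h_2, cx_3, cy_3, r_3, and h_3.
cx_1 = 10.5
cy_1 = 13.5
cz_1 = 8.5
h_1 = 4
cx_2 = 13.5
cy_2 = 10
cz_2 = 9
h_2 = 2.5
cx_3 = 10.5
cy_3 = 7.5
r_3 = 2
h_3 = 6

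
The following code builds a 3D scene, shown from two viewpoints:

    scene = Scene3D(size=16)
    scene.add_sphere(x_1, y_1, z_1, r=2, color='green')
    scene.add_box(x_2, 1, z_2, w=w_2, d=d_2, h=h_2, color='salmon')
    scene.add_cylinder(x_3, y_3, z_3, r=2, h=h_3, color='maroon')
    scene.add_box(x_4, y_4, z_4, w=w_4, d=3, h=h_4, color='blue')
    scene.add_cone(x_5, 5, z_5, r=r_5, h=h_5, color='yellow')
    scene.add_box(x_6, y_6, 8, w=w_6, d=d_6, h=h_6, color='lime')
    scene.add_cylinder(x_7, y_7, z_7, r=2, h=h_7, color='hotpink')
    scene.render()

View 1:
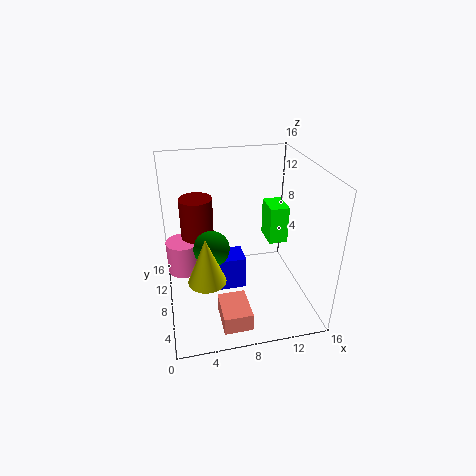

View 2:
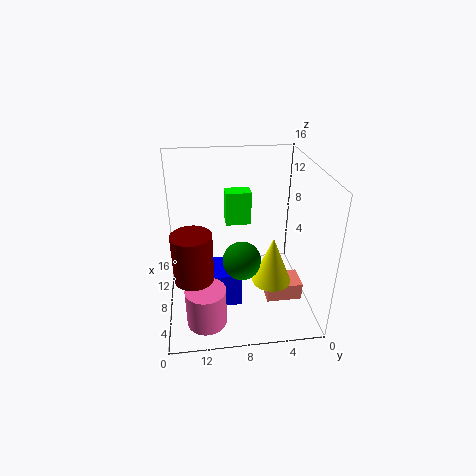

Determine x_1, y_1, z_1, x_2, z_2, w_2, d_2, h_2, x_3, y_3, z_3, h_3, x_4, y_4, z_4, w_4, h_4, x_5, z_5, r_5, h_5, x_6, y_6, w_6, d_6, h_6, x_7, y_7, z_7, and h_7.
x_1 = 5, y_1 = 8, z_1 = 7, x_2 = 5, z_2 = 1, w_2 = 3, d_2 = 4, h_2 = 2, x_3 = 4, y_3 = 13, z_3 = 6, h_3 = 5, x_4 = 5, y_4 = 8, z_4 = 1, w_4 = 4, h_4 = 4, x_5 = 4, z_5 = 5, r_5 = 2, h_5 = 5, x_6 = 11, y_6 = 6, w_6 = 2, d_6 = 3, h_6 = 4, x_7 = 2, y_7 = 12, z_7 = 2, h_7 = 4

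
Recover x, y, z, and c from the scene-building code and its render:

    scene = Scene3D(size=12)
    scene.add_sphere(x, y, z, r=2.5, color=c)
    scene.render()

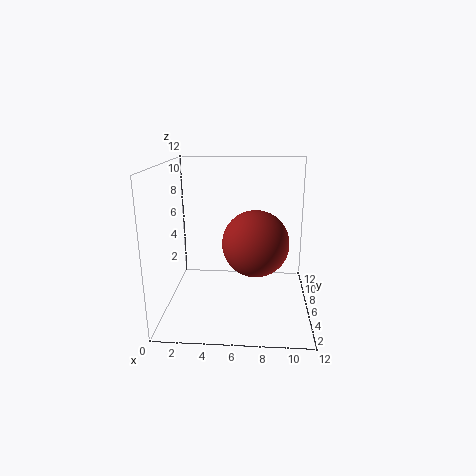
x = 7.5, y = 3.5, z = 6.5, c = 'brown'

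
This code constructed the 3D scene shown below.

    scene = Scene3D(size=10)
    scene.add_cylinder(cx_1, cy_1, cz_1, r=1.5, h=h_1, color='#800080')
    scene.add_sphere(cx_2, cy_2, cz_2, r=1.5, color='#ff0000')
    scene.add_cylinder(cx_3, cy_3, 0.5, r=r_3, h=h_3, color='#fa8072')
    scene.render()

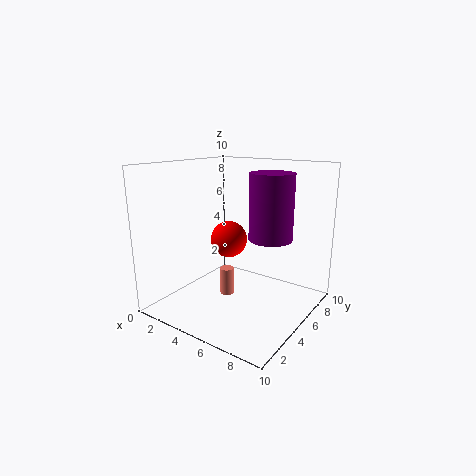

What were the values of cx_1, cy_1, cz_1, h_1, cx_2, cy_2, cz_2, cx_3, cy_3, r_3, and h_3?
cx_1 = 7; cy_1 = 6; cz_1 = 5; h_1 = 4.5; cx_2 = 2; cy_2 = 8; cz_2 = 3.5; cx_3 = 4; cy_3 = 5; r_3 = 0.5; h_3 = 2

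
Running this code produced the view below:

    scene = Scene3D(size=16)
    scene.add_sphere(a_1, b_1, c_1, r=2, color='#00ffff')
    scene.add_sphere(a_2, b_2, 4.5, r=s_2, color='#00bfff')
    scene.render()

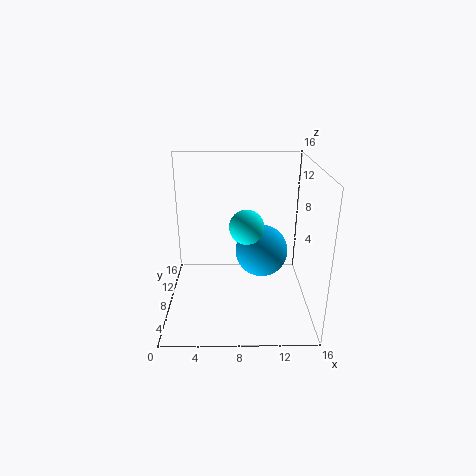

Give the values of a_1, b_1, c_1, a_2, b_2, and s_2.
a_1 = 9, b_1 = 9.25, c_1 = 8.75, a_2 = 11, b_2 = 11.75, s_2 = 3.25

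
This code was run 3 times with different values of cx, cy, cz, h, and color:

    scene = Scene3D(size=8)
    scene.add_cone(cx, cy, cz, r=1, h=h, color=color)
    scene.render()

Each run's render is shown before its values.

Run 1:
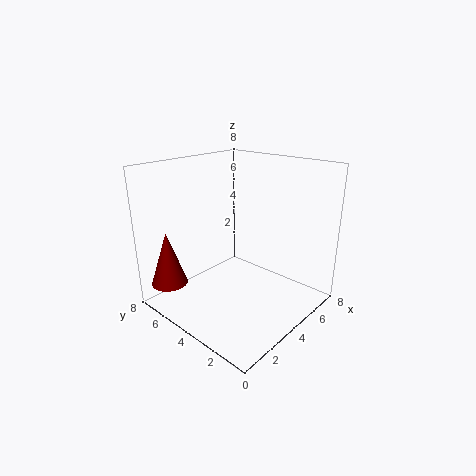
cx = 1; cy = 6.5; cz = 1.5; h = 3; color = 'maroon'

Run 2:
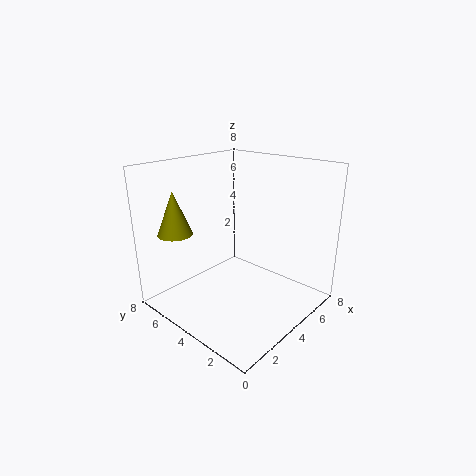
cx = 2; cy = 7; cz = 4; h = 2.5; color = 'olive'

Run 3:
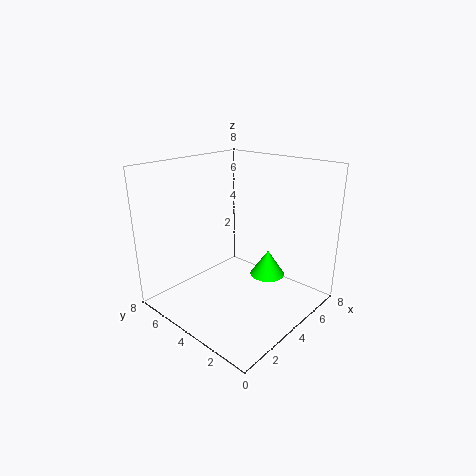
cx = 5.5; cy = 3; cz = 1.5; h = 1.5; color = 'lime'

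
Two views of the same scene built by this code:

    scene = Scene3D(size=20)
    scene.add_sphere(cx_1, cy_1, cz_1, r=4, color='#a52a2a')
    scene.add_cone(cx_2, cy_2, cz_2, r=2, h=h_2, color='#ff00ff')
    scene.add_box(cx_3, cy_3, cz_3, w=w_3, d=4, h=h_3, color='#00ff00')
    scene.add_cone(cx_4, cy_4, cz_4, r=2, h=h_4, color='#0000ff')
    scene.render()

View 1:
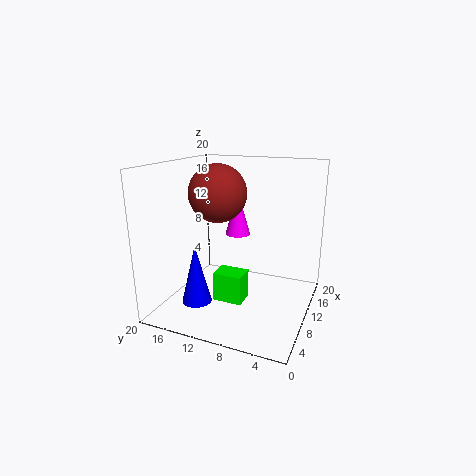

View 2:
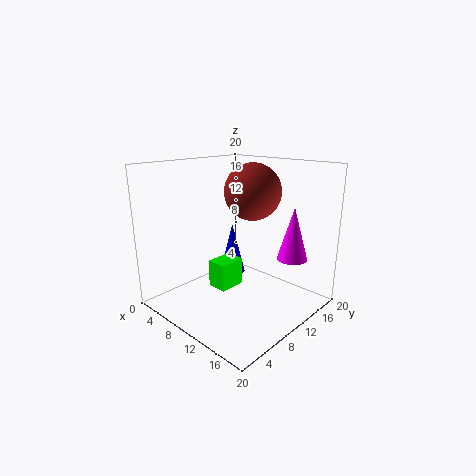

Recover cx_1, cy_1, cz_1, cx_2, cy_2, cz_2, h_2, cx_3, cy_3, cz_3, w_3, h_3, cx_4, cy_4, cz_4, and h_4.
cx_1 = 10
cy_1 = 13
cz_1 = 16
cx_2 = 17
cy_2 = 13
cz_2 = 8
h_2 = 7
cx_3 = 6
cy_3 = 8
cz_3 = 2
w_3 = 3
h_3 = 4
cx_4 = 5
cy_4 = 14
cz_4 = 2
h_4 = 8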